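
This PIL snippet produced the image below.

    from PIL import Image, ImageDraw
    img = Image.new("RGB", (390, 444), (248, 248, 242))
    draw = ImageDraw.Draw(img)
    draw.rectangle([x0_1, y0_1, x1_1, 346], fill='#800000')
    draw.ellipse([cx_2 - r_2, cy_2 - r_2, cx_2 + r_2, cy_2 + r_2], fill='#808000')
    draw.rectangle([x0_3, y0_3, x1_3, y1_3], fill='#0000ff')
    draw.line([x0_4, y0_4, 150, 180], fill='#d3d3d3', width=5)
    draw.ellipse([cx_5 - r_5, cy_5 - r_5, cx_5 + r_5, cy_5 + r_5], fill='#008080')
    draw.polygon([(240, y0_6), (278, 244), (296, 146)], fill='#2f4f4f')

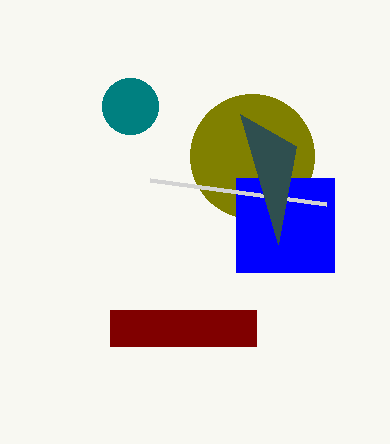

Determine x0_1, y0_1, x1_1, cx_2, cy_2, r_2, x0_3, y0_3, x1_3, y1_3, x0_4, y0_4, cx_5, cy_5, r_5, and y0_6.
x0_1 = 110, y0_1 = 310, x1_1 = 256, cx_2 = 252, cy_2 = 156, r_2 = 62, x0_3 = 236, y0_3 = 178, x1_3 = 334, y1_3 = 272, x0_4 = 326, y0_4 = 204, cx_5 = 130, cy_5 = 106, r_5 = 28, y0_6 = 114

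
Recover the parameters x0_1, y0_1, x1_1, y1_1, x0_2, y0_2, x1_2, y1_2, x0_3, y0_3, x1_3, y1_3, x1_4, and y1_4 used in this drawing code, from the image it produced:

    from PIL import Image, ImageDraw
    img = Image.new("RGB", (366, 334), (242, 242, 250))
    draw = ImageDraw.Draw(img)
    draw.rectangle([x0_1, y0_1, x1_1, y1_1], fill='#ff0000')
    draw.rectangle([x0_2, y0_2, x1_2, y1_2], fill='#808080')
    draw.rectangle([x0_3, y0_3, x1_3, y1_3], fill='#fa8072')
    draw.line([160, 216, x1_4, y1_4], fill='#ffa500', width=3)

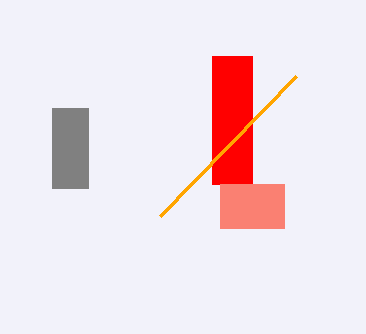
x0_1 = 212; y0_1 = 56; x1_1 = 252; y1_1 = 184; x0_2 = 52; y0_2 = 108; x1_2 = 88; y1_2 = 188; x0_3 = 220; y0_3 = 184; x1_3 = 284; y1_3 = 228; x1_4 = 296; y1_4 = 76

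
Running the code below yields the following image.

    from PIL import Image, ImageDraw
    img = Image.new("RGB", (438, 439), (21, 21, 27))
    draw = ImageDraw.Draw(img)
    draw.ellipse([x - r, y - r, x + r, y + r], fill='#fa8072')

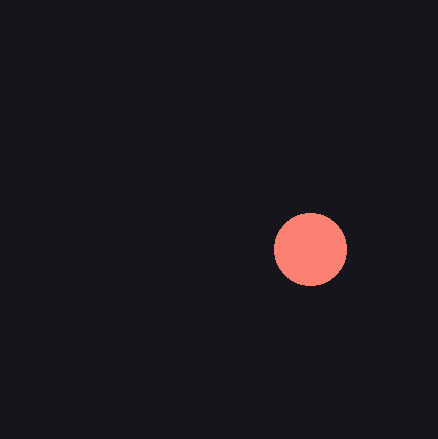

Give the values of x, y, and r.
x = 310
y = 249
r = 36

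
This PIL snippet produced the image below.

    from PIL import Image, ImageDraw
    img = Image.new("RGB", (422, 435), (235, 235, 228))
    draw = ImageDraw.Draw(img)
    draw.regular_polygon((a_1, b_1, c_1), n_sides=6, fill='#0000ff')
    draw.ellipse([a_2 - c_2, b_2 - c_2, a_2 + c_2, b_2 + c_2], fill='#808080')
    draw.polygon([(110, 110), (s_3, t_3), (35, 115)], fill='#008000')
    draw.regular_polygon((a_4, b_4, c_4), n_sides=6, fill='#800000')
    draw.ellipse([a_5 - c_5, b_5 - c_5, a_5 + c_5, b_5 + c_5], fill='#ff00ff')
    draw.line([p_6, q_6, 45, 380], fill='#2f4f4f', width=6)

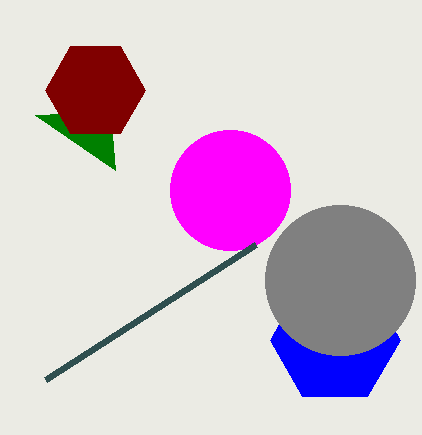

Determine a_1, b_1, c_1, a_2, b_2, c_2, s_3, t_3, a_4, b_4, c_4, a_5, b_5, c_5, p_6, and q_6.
a_1 = 335
b_1 = 340
c_1 = 65
a_2 = 340
b_2 = 280
c_2 = 75
s_3 = 115
t_3 = 170
a_4 = 95
b_4 = 90
c_4 = 50
a_5 = 230
b_5 = 190
c_5 = 60
p_6 = 255
q_6 = 245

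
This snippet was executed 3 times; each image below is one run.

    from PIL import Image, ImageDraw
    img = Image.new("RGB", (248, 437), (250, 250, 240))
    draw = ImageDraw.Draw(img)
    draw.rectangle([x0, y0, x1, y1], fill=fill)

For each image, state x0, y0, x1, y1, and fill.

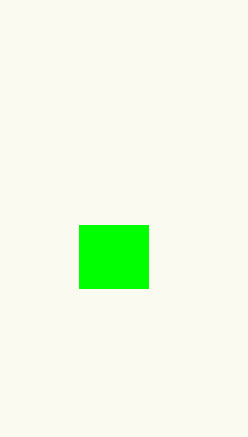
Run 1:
x0 = 79
y0 = 225
x1 = 148
y1 = 288
fill = 'lime'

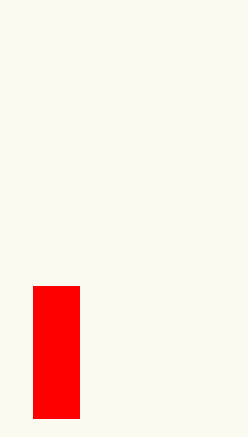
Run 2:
x0 = 33, y0 = 286, x1 = 79, y1 = 418, fill = 'red'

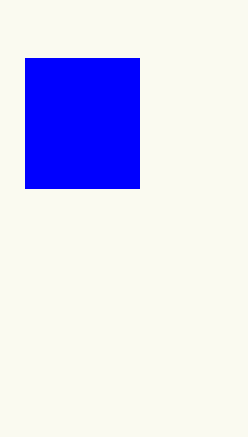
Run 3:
x0 = 25, y0 = 58, x1 = 139, y1 = 188, fill = 'blue'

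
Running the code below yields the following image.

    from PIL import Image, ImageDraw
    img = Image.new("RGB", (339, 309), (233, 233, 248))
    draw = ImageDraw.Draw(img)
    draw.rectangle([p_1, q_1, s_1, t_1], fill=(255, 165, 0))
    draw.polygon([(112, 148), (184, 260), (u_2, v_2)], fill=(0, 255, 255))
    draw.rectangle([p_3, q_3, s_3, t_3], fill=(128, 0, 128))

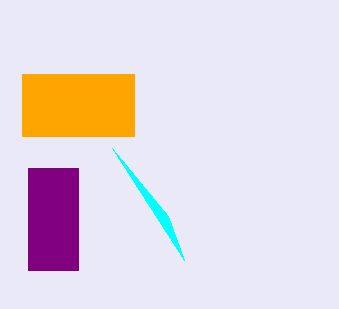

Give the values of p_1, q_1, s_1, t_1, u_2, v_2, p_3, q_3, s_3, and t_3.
p_1 = 22
q_1 = 74
s_1 = 134
t_1 = 136
u_2 = 168
v_2 = 216
p_3 = 28
q_3 = 168
s_3 = 78
t_3 = 270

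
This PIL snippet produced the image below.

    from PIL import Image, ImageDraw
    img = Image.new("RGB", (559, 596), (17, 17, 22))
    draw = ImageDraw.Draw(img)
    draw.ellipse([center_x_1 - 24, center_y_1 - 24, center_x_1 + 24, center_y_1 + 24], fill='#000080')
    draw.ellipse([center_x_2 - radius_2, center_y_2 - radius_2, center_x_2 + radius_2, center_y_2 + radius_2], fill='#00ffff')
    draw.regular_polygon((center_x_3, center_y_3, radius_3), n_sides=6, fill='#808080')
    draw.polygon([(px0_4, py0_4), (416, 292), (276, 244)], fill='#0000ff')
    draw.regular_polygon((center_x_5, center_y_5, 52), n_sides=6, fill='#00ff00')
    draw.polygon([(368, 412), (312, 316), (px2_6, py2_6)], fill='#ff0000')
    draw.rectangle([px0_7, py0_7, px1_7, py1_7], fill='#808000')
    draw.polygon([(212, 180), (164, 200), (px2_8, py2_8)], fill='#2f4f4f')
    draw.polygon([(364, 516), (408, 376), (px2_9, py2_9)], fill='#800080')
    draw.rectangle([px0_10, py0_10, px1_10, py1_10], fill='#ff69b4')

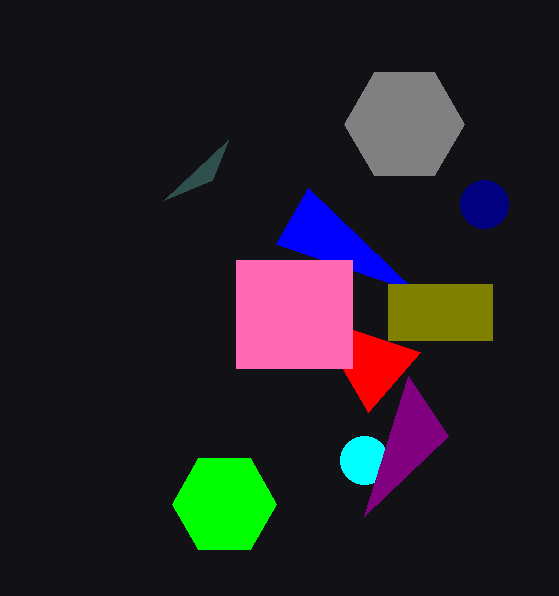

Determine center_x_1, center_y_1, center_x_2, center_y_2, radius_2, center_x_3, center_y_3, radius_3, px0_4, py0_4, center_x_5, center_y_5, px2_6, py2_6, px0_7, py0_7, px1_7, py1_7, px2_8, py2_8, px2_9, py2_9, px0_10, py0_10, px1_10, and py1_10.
center_x_1 = 484; center_y_1 = 204; center_x_2 = 364; center_y_2 = 460; radius_2 = 24; center_x_3 = 404; center_y_3 = 124; radius_3 = 60; px0_4 = 308; py0_4 = 188; center_x_5 = 224; center_y_5 = 504; px2_6 = 420; py2_6 = 352; px0_7 = 388; py0_7 = 284; px1_7 = 492; py1_7 = 340; px2_8 = 228; py2_8 = 140; px2_9 = 448; py2_9 = 436; px0_10 = 236; py0_10 = 260; px1_10 = 352; py1_10 = 368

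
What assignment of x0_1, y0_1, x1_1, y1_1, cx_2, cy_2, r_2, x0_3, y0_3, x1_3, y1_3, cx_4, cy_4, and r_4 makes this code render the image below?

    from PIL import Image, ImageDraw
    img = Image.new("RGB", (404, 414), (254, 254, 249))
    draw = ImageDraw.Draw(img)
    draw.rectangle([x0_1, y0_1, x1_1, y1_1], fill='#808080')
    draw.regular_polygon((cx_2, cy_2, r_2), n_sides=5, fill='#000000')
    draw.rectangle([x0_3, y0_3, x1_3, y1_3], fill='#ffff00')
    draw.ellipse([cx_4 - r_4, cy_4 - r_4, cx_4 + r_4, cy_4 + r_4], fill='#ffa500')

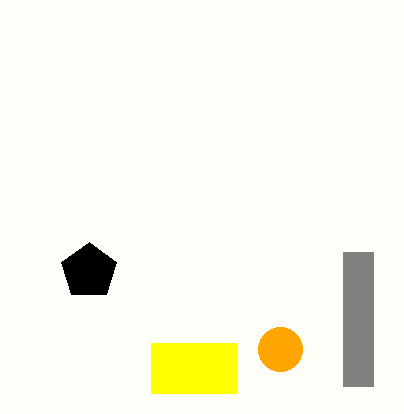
x0_1 = 343; y0_1 = 252; x1_1 = 373; y1_1 = 386; cx_2 = 89; cy_2 = 271; r_2 = 29; x0_3 = 151; y0_3 = 343; x1_3 = 236; y1_3 = 393; cx_4 = 280; cy_4 = 349; r_4 = 22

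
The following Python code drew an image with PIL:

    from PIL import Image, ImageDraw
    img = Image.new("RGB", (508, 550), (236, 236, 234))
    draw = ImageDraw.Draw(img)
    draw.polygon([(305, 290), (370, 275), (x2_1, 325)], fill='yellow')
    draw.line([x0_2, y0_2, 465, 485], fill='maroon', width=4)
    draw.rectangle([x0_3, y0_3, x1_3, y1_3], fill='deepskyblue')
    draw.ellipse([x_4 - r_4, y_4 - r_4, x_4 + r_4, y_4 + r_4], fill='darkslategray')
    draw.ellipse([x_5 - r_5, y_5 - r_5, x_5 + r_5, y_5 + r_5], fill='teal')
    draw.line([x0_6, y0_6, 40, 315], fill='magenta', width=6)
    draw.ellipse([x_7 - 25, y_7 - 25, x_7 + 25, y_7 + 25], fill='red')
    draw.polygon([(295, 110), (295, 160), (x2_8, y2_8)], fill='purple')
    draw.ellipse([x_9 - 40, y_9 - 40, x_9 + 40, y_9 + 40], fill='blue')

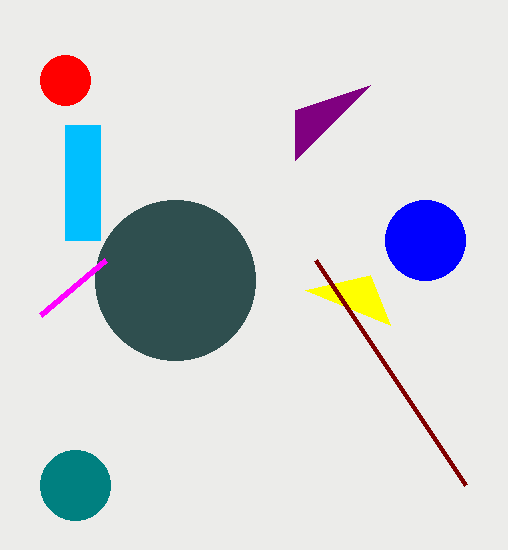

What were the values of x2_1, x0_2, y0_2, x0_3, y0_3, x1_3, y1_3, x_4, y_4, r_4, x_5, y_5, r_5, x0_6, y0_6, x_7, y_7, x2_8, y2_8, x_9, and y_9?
x2_1 = 390; x0_2 = 315; y0_2 = 260; x0_3 = 65; y0_3 = 125; x1_3 = 100; y1_3 = 240; x_4 = 175; y_4 = 280; r_4 = 80; x_5 = 75; y_5 = 485; r_5 = 35; x0_6 = 105; y0_6 = 260; x_7 = 65; y_7 = 80; x2_8 = 370; y2_8 = 85; x_9 = 425; y_9 = 240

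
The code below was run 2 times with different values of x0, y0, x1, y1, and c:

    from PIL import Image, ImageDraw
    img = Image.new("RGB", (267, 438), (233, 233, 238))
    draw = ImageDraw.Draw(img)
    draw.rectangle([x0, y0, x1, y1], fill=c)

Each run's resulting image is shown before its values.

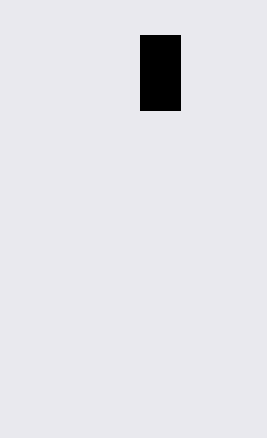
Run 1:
x0 = 140; y0 = 35; x1 = 180; y1 = 110; c = 'black'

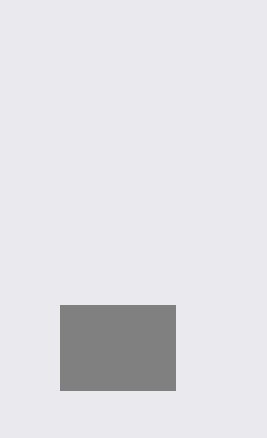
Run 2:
x0 = 60
y0 = 305
x1 = 175
y1 = 390
c = 'gray'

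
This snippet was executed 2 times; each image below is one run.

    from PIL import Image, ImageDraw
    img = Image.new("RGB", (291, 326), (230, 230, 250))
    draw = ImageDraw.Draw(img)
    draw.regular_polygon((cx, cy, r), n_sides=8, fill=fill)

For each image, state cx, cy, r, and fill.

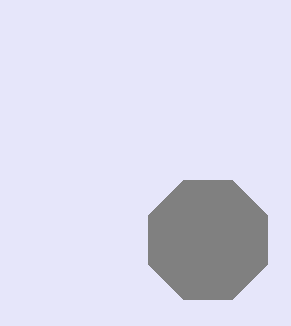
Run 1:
cx = 208, cy = 240, r = 64, fill = 'gray'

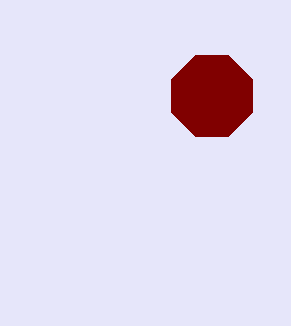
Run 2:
cx = 212; cy = 96; r = 44; fill = 'maroon'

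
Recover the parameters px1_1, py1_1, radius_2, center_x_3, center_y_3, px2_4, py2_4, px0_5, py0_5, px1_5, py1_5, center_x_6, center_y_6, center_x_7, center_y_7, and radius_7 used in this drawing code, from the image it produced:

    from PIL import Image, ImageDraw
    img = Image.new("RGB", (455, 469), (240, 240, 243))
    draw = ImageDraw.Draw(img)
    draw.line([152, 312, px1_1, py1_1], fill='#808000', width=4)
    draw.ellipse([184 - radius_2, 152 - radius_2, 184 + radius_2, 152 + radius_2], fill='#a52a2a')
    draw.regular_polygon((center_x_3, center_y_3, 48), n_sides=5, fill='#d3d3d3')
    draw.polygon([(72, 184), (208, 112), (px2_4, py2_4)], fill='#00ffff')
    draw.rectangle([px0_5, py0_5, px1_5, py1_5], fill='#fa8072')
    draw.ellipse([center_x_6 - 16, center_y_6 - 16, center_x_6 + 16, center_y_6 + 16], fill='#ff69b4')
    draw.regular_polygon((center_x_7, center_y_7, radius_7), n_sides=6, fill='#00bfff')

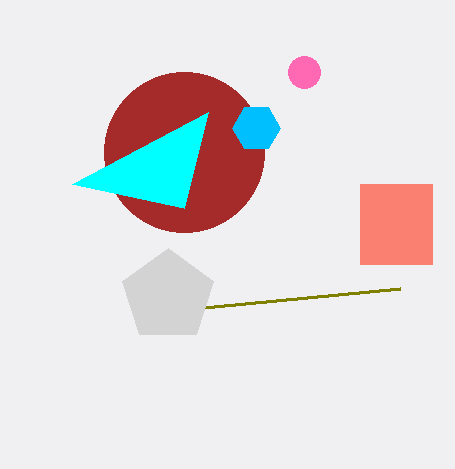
px1_1 = 400
py1_1 = 288
radius_2 = 80
center_x_3 = 168
center_y_3 = 296
px2_4 = 184
py2_4 = 208
px0_5 = 360
py0_5 = 184
px1_5 = 432
py1_5 = 264
center_x_6 = 304
center_y_6 = 72
center_x_7 = 256
center_y_7 = 128
radius_7 = 24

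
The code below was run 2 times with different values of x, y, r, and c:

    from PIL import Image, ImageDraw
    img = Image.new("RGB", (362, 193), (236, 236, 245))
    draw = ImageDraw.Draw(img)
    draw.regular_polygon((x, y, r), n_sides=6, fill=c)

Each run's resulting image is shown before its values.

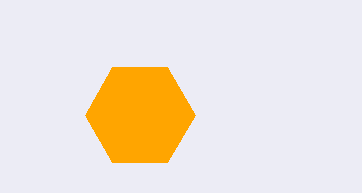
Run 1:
x = 140; y = 115; r = 55; c = 'orange'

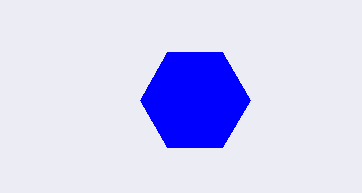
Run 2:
x = 195; y = 100; r = 55; c = 'blue'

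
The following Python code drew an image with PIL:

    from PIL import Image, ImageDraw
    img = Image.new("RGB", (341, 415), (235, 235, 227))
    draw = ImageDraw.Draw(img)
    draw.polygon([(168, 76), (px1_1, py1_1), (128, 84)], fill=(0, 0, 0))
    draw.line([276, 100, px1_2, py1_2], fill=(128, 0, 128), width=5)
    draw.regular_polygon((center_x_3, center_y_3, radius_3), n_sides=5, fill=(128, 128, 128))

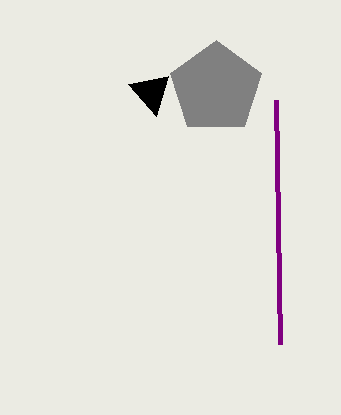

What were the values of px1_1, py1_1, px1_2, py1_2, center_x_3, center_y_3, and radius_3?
px1_1 = 156
py1_1 = 116
px1_2 = 280
py1_2 = 344
center_x_3 = 216
center_y_3 = 88
radius_3 = 48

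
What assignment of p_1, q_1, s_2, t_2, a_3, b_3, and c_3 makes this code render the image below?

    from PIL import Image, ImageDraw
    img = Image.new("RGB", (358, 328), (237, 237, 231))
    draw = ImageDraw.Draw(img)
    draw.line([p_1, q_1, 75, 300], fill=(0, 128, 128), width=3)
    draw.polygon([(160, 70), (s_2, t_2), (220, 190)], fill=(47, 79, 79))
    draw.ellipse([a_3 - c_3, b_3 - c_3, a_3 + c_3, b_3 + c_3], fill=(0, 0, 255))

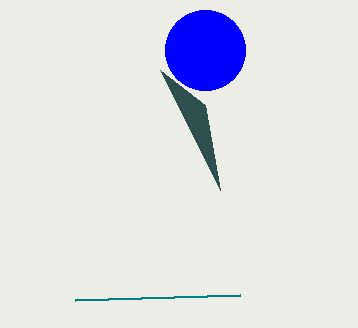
p_1 = 240; q_1 = 295; s_2 = 205; t_2 = 105; a_3 = 205; b_3 = 50; c_3 = 40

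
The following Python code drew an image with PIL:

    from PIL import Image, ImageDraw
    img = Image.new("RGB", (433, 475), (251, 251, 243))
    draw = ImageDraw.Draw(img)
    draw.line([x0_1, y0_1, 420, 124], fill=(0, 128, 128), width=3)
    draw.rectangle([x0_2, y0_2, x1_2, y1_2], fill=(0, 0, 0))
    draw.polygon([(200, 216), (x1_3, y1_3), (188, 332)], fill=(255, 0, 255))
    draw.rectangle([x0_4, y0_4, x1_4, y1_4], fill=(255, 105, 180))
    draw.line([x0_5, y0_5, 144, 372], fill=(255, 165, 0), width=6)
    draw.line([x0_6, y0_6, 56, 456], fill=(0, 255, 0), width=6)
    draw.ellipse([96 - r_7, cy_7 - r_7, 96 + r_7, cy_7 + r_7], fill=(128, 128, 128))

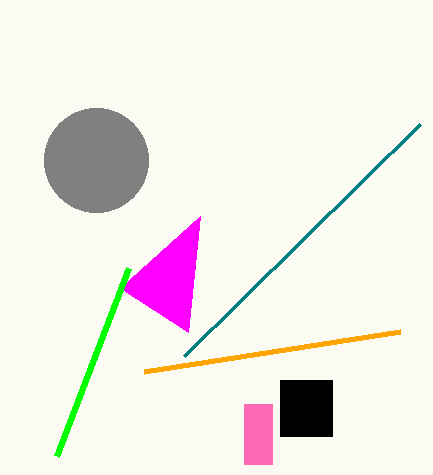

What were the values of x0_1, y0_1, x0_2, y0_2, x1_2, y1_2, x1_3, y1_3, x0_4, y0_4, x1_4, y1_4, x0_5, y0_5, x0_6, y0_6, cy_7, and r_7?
x0_1 = 184
y0_1 = 356
x0_2 = 280
y0_2 = 380
x1_2 = 332
y1_2 = 436
x1_3 = 120
y1_3 = 288
x0_4 = 244
y0_4 = 404
x1_4 = 272
y1_4 = 464
x0_5 = 400
y0_5 = 332
x0_6 = 128
y0_6 = 268
cy_7 = 160
r_7 = 52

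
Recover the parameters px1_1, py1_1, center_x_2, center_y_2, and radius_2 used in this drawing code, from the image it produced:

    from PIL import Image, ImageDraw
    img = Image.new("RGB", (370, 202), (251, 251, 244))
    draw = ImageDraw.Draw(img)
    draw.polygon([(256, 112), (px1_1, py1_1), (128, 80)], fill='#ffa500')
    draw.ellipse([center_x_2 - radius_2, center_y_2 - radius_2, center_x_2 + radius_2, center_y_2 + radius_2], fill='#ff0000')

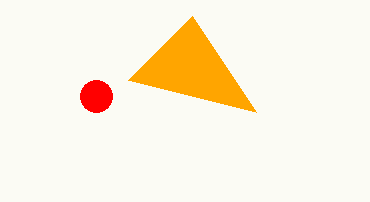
px1_1 = 192; py1_1 = 16; center_x_2 = 96; center_y_2 = 96; radius_2 = 16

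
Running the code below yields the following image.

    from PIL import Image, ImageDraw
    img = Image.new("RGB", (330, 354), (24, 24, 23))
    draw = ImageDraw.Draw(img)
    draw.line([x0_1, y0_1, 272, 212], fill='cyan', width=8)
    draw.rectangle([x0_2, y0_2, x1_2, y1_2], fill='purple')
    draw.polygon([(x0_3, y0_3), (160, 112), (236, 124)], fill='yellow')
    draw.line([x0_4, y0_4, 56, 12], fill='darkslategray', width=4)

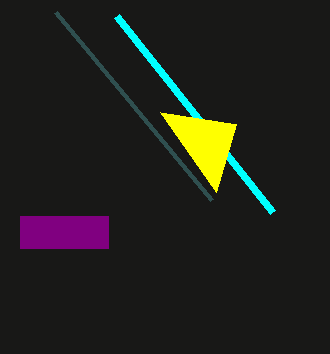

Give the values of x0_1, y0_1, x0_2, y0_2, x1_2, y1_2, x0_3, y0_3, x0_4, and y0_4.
x0_1 = 116; y0_1 = 16; x0_2 = 20; y0_2 = 216; x1_2 = 108; y1_2 = 248; x0_3 = 216; y0_3 = 192; x0_4 = 212; y0_4 = 200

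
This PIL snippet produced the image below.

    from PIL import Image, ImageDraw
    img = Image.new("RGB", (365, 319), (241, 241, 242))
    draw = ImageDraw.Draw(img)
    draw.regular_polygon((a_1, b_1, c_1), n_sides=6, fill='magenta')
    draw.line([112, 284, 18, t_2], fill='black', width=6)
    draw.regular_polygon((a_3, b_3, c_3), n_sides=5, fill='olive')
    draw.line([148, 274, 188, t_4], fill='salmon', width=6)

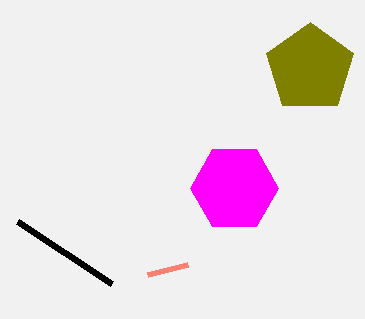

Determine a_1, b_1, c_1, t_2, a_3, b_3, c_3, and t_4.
a_1 = 234
b_1 = 188
c_1 = 44
t_2 = 222
a_3 = 310
b_3 = 68
c_3 = 46
t_4 = 264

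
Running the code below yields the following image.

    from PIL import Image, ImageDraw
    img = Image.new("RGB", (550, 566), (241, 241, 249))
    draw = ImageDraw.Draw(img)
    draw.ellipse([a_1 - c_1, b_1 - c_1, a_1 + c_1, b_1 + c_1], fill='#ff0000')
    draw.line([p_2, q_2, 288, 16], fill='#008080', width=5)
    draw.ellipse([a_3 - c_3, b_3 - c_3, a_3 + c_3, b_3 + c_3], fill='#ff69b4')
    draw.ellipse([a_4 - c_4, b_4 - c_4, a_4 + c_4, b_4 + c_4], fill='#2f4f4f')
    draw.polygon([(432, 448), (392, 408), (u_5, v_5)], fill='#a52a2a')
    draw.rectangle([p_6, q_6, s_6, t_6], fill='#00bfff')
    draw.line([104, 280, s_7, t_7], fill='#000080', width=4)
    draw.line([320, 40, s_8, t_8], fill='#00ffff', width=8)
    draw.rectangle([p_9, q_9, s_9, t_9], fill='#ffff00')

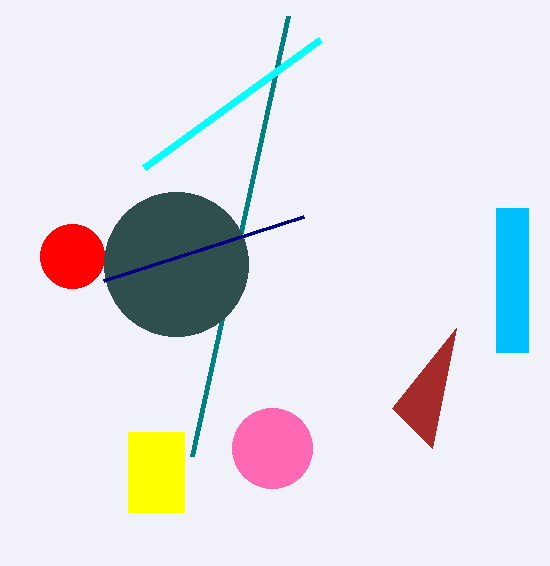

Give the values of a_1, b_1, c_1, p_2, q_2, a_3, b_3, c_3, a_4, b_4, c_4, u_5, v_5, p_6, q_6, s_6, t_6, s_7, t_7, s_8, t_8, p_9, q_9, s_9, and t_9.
a_1 = 72; b_1 = 256; c_1 = 32; p_2 = 192; q_2 = 456; a_3 = 272; b_3 = 448; c_3 = 40; a_4 = 176; b_4 = 264; c_4 = 72; u_5 = 456; v_5 = 328; p_6 = 496; q_6 = 208; s_6 = 528; t_6 = 352; s_7 = 304; t_7 = 216; s_8 = 144; t_8 = 168; p_9 = 128; q_9 = 432; s_9 = 184; t_9 = 512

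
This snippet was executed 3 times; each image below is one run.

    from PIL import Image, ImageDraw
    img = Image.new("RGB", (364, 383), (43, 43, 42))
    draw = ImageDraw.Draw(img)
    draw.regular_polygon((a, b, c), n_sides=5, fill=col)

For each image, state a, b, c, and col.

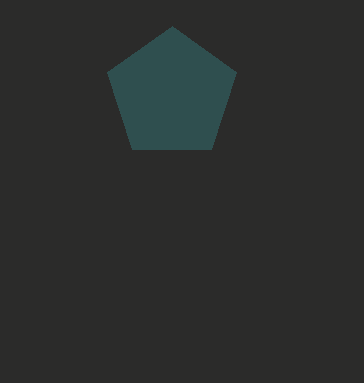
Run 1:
a = 172, b = 94, c = 68, col = 'darkslategray'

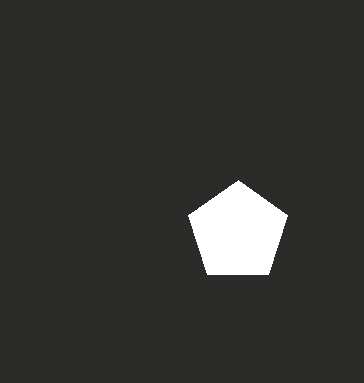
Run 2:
a = 238; b = 232; c = 52; col = 'white'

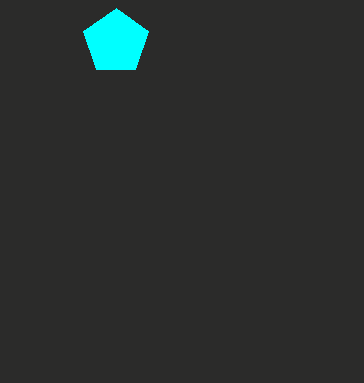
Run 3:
a = 116
b = 42
c = 34
col = 'cyan'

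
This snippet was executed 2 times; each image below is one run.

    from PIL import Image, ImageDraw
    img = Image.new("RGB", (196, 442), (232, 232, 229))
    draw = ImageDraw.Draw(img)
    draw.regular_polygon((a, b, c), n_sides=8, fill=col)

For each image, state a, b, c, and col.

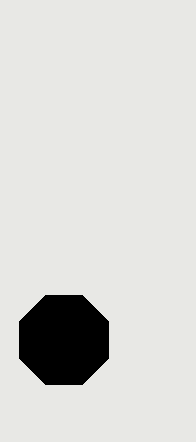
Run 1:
a = 64
b = 340
c = 48
col = 'black'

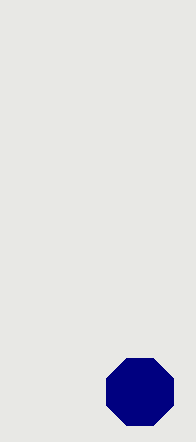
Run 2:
a = 140; b = 392; c = 36; col = 'navy'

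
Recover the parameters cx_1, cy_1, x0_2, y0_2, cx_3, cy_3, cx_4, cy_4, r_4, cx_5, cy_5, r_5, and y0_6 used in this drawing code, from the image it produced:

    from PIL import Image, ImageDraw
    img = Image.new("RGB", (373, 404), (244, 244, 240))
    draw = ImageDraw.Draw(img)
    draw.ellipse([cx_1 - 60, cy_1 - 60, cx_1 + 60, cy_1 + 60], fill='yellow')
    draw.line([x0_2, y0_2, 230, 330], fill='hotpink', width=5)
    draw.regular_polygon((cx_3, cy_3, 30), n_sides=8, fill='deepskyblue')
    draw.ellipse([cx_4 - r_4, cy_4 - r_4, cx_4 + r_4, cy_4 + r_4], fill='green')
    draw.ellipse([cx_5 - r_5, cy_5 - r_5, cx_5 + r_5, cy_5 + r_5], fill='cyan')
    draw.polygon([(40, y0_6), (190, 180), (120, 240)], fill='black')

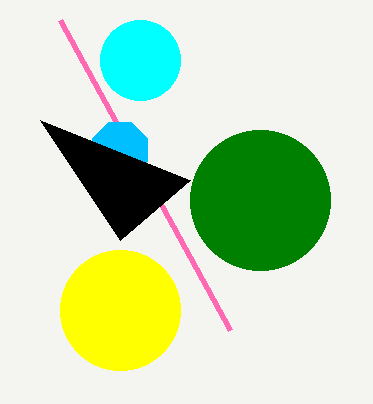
cx_1 = 120
cy_1 = 310
x0_2 = 60
y0_2 = 20
cx_3 = 120
cy_3 = 150
cx_4 = 260
cy_4 = 200
r_4 = 70
cx_5 = 140
cy_5 = 60
r_5 = 40
y0_6 = 120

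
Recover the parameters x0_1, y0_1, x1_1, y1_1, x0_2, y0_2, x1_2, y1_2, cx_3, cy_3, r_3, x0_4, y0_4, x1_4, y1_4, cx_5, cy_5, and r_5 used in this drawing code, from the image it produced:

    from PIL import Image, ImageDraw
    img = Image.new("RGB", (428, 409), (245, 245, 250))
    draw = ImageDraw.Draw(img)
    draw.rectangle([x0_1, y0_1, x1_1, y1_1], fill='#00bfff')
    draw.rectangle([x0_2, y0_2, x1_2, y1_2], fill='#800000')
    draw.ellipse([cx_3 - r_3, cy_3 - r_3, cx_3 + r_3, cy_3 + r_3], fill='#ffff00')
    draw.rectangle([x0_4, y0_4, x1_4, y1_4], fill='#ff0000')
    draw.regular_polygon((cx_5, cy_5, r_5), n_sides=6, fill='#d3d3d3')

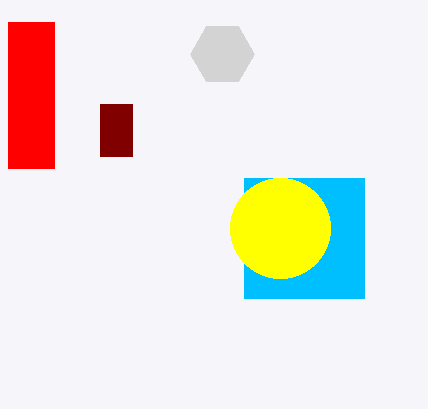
x0_1 = 244; y0_1 = 178; x1_1 = 364; y1_1 = 298; x0_2 = 100; y0_2 = 104; x1_2 = 132; y1_2 = 156; cx_3 = 280; cy_3 = 228; r_3 = 50; x0_4 = 8; y0_4 = 22; x1_4 = 54; y1_4 = 168; cx_5 = 222; cy_5 = 54; r_5 = 32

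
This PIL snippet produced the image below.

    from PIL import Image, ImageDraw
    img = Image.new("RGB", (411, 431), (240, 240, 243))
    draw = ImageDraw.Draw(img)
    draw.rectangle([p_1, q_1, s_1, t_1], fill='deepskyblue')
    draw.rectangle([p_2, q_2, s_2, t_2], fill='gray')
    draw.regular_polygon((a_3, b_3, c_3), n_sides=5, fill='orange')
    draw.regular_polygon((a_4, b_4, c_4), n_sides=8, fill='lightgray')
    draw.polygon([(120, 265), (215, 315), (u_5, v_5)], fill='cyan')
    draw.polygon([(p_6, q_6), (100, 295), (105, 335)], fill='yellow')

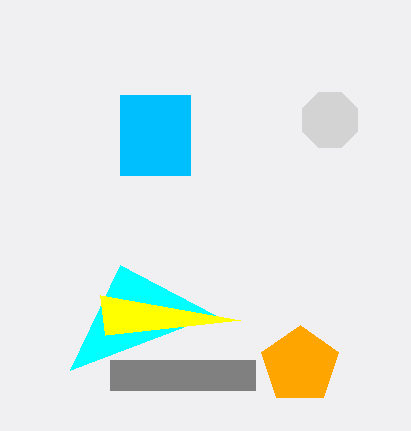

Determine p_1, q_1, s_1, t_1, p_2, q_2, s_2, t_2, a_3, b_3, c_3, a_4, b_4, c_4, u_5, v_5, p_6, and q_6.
p_1 = 120
q_1 = 95
s_1 = 190
t_1 = 175
p_2 = 110
q_2 = 360
s_2 = 255
t_2 = 390
a_3 = 300
b_3 = 365
c_3 = 40
a_4 = 330
b_4 = 120
c_4 = 30
u_5 = 70
v_5 = 370
p_6 = 240
q_6 = 320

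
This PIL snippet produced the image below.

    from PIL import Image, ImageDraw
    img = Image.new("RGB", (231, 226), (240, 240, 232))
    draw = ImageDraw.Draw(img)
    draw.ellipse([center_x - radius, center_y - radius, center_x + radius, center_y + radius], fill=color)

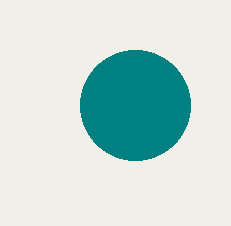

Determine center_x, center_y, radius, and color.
center_x = 135, center_y = 105, radius = 55, color = 'teal'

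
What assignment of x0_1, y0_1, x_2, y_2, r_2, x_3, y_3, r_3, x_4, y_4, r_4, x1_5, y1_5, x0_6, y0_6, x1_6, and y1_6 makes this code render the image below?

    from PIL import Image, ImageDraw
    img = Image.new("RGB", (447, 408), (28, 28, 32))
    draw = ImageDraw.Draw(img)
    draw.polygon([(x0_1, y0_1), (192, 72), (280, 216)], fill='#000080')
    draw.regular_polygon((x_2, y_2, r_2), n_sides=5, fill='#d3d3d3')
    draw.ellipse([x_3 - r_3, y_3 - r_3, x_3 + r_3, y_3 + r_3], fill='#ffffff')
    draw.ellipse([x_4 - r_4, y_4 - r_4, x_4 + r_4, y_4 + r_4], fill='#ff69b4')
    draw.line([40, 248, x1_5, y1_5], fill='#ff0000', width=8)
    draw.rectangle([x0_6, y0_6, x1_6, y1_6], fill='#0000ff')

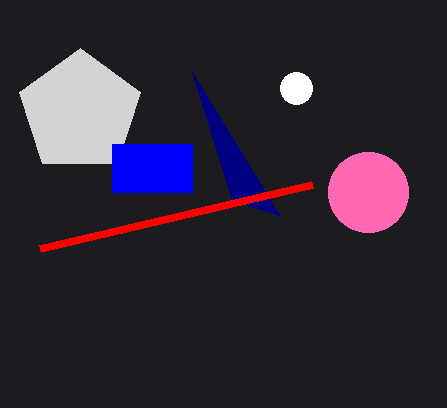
x0_1 = 232, y0_1 = 200, x_2 = 80, y_2 = 112, r_2 = 64, x_3 = 296, y_3 = 88, r_3 = 16, x_4 = 368, y_4 = 192, r_4 = 40, x1_5 = 312, y1_5 = 184, x0_6 = 112, y0_6 = 144, x1_6 = 192, y1_6 = 192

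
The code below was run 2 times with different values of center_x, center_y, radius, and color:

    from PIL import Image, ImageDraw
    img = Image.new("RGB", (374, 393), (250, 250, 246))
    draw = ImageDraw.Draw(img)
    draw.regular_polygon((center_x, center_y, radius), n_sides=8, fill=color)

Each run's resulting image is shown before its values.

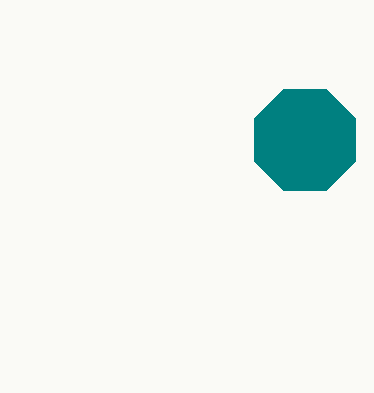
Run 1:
center_x = 305; center_y = 140; radius = 55; color = 'teal'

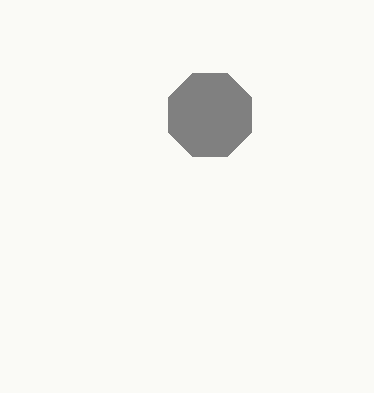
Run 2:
center_x = 210; center_y = 115; radius = 45; color = 'gray'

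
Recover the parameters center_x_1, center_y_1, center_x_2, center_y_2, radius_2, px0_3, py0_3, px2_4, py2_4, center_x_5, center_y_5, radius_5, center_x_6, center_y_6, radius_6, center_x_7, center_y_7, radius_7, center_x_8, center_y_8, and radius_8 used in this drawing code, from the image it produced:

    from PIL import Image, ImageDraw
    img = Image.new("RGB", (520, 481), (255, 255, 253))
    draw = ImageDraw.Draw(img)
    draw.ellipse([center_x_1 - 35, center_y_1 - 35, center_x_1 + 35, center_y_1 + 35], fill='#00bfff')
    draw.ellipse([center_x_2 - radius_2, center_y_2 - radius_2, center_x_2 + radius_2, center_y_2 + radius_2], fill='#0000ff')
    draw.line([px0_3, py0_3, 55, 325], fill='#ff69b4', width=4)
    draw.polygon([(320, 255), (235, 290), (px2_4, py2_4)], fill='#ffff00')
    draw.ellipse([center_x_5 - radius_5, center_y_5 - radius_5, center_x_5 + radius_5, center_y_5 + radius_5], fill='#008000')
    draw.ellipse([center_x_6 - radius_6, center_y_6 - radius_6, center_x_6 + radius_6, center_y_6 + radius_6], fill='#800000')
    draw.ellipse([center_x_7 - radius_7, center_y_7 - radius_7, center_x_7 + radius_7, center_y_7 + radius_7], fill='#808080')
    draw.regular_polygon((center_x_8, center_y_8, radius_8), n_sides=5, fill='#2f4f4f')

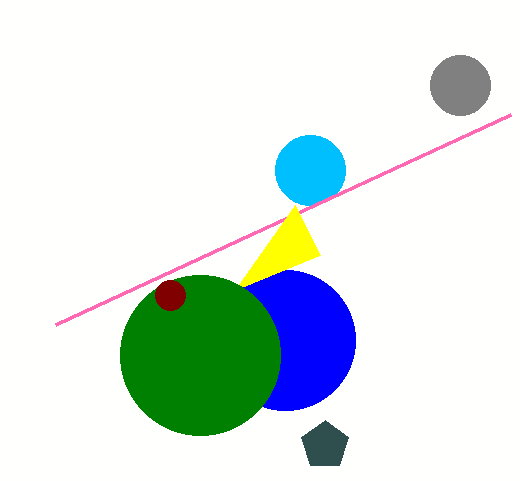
center_x_1 = 310; center_y_1 = 170; center_x_2 = 285; center_y_2 = 340; radius_2 = 70; px0_3 = 510; py0_3 = 115; px2_4 = 295; py2_4 = 205; center_x_5 = 200; center_y_5 = 355; radius_5 = 80; center_x_6 = 170; center_y_6 = 295; radius_6 = 15; center_x_7 = 460; center_y_7 = 85; radius_7 = 30; center_x_8 = 325; center_y_8 = 445; radius_8 = 25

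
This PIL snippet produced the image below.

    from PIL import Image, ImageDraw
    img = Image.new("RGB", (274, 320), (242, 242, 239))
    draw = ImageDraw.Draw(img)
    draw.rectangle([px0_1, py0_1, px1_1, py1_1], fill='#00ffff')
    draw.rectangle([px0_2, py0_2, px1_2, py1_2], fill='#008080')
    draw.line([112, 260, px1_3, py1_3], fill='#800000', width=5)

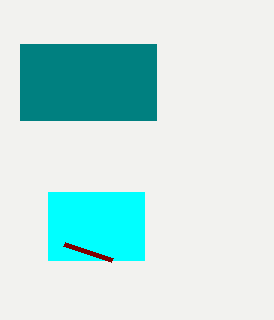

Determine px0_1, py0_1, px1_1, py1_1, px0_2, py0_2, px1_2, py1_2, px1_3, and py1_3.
px0_1 = 48
py0_1 = 192
px1_1 = 144
py1_1 = 260
px0_2 = 20
py0_2 = 44
px1_2 = 156
py1_2 = 120
px1_3 = 64
py1_3 = 244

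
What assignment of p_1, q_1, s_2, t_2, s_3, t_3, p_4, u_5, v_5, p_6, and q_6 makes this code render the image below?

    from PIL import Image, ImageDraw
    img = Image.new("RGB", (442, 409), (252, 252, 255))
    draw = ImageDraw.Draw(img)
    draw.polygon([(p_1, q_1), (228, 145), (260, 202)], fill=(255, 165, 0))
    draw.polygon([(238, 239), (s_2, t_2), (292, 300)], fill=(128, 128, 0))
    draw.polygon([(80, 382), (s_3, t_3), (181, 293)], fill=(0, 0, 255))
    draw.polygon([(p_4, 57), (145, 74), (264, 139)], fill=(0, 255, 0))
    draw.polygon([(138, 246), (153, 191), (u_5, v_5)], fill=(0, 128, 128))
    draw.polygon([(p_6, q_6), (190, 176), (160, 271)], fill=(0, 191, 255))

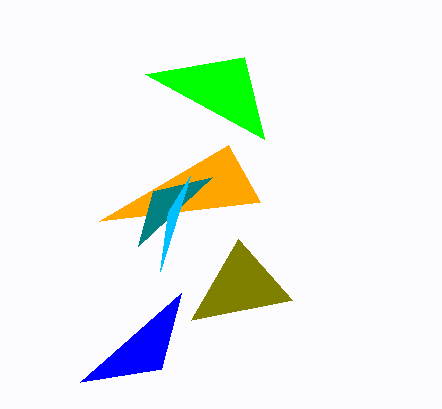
p_1 = 99
q_1 = 221
s_2 = 191
t_2 = 320
s_3 = 161
t_3 = 369
p_4 = 244
u_5 = 212
v_5 = 177
p_6 = 168
q_6 = 212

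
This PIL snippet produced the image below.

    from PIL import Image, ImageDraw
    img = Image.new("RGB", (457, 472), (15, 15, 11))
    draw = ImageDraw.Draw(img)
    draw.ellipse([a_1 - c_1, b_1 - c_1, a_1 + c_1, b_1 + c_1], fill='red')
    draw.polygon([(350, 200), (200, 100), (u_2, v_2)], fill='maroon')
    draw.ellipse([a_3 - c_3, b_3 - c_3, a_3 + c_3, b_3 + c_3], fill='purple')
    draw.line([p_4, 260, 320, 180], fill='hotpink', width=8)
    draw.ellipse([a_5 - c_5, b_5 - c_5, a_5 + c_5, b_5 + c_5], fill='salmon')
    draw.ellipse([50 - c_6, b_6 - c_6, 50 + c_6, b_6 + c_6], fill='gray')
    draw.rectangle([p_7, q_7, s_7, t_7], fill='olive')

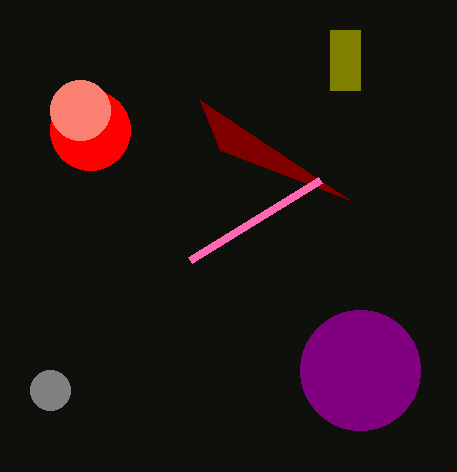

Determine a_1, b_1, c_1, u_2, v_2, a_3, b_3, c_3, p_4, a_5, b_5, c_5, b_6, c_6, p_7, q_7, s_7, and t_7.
a_1 = 90; b_1 = 130; c_1 = 40; u_2 = 220; v_2 = 150; a_3 = 360; b_3 = 370; c_3 = 60; p_4 = 190; a_5 = 80; b_5 = 110; c_5 = 30; b_6 = 390; c_6 = 20; p_7 = 330; q_7 = 30; s_7 = 360; t_7 = 90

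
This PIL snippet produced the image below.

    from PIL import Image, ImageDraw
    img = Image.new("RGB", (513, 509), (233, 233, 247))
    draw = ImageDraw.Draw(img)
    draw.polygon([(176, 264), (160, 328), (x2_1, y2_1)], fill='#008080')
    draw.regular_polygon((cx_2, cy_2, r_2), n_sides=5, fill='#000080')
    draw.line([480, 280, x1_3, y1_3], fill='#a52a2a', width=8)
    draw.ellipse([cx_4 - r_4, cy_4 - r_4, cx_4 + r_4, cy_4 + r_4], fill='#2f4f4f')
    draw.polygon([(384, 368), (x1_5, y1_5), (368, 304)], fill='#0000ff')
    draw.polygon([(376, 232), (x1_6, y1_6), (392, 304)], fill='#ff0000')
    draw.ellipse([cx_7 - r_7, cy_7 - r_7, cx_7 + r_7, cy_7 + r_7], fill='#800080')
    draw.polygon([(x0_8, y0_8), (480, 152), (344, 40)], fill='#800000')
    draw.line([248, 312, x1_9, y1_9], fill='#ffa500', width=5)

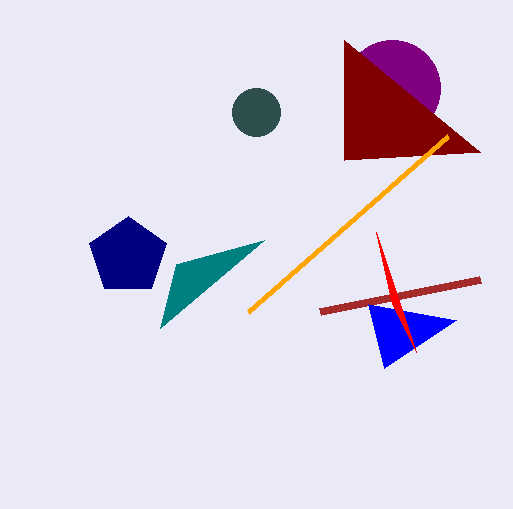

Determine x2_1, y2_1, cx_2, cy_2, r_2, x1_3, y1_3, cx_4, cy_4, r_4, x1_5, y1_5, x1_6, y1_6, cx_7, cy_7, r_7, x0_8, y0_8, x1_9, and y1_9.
x2_1 = 264
y2_1 = 240
cx_2 = 128
cy_2 = 256
r_2 = 40
x1_3 = 320
y1_3 = 312
cx_4 = 256
cy_4 = 112
r_4 = 24
x1_5 = 456
y1_5 = 320
x1_6 = 416
y1_6 = 352
cx_7 = 392
cy_7 = 88
r_7 = 48
x0_8 = 344
y0_8 = 160
x1_9 = 448
y1_9 = 136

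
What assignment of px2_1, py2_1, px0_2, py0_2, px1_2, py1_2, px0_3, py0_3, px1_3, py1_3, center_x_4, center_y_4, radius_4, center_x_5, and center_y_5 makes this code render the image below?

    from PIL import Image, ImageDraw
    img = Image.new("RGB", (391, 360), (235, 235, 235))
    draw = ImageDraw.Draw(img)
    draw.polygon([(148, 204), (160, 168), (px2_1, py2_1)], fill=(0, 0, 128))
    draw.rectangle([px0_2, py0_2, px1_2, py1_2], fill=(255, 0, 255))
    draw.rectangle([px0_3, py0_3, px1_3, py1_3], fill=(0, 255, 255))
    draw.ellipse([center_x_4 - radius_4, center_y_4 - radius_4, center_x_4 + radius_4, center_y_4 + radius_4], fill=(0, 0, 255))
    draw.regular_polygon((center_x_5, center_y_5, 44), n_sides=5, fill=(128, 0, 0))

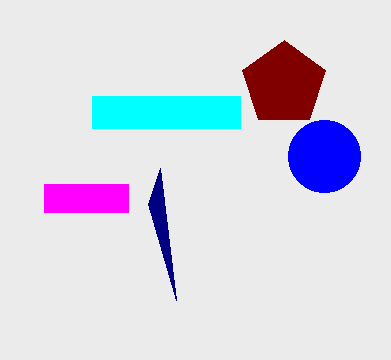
px2_1 = 176, py2_1 = 300, px0_2 = 44, py0_2 = 184, px1_2 = 128, py1_2 = 212, px0_3 = 92, py0_3 = 96, px1_3 = 240, py1_3 = 128, center_x_4 = 324, center_y_4 = 156, radius_4 = 36, center_x_5 = 284, center_y_5 = 84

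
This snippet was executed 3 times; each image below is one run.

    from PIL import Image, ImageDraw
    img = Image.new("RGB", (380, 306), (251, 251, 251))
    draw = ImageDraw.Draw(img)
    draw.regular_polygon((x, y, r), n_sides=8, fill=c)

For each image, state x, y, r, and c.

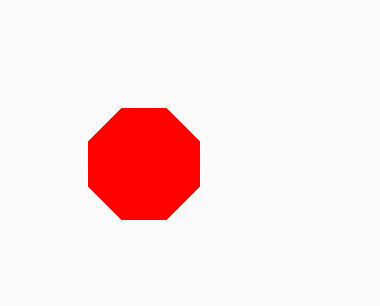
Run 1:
x = 144
y = 164
r = 60
c = 'red'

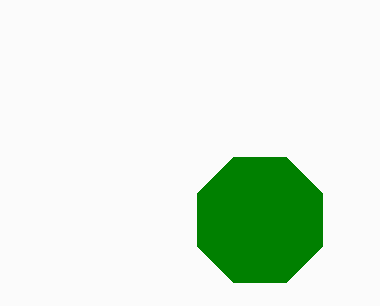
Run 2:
x = 260
y = 220
r = 68
c = 'green'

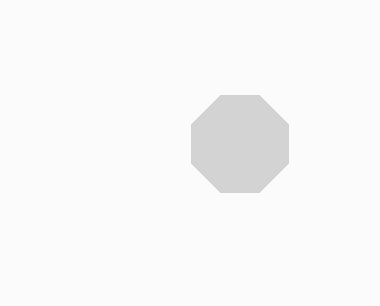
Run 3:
x = 240, y = 144, r = 52, c = 'lightgray'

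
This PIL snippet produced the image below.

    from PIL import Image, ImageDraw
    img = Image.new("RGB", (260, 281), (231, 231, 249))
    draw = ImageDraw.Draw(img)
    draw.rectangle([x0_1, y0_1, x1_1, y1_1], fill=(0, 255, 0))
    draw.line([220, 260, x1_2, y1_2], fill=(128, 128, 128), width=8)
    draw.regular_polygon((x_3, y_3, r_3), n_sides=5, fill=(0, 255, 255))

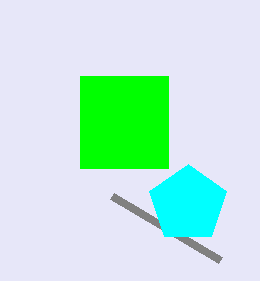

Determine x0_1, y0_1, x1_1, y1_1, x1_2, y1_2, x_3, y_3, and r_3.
x0_1 = 80
y0_1 = 76
x1_1 = 168
y1_1 = 168
x1_2 = 112
y1_2 = 196
x_3 = 188
y_3 = 204
r_3 = 40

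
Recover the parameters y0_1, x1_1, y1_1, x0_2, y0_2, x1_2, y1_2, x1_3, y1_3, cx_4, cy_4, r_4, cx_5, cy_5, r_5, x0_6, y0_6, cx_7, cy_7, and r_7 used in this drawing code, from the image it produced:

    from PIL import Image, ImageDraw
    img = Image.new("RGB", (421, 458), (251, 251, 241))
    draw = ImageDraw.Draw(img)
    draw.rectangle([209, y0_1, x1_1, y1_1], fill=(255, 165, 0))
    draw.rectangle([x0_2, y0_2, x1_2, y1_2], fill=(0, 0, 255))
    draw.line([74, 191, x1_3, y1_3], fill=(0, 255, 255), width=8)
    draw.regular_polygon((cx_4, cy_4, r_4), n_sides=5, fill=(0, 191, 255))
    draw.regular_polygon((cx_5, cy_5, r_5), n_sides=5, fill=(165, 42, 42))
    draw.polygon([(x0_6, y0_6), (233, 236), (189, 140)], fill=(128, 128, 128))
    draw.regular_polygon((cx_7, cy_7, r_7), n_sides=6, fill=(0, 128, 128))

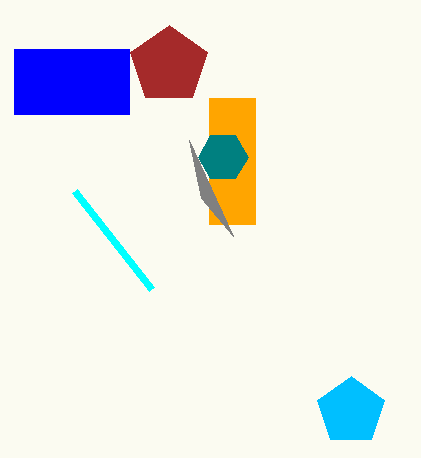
y0_1 = 98, x1_1 = 255, y1_1 = 224, x0_2 = 14, y0_2 = 49, x1_2 = 129, y1_2 = 114, x1_3 = 151, y1_3 = 289, cx_4 = 351, cy_4 = 411, r_4 = 35, cx_5 = 169, cy_5 = 65, r_5 = 40, x0_6 = 201, y0_6 = 198, cx_7 = 223, cy_7 = 157, r_7 = 25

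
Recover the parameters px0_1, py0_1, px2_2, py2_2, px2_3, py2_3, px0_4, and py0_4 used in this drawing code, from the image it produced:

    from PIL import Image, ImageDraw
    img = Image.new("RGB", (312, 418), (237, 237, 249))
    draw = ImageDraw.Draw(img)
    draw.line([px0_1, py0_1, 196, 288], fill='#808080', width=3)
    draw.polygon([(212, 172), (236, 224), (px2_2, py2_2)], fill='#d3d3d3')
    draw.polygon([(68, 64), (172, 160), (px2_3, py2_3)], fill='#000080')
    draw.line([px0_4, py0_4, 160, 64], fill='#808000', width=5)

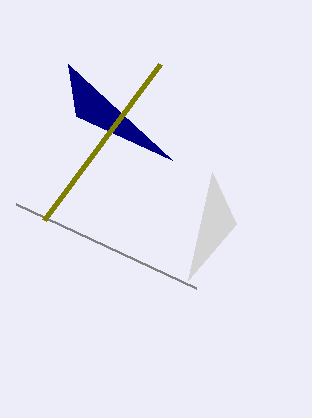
px0_1 = 16; py0_1 = 204; px2_2 = 188; py2_2 = 280; px2_3 = 76; py2_3 = 116; px0_4 = 44; py0_4 = 220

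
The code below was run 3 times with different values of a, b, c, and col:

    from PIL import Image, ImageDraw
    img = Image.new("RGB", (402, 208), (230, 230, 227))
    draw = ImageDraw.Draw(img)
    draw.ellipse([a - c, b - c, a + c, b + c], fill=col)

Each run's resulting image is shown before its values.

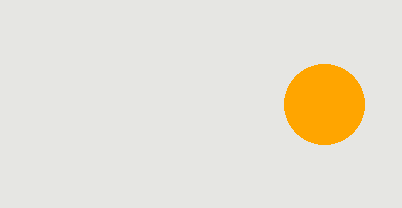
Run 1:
a = 324, b = 104, c = 40, col = 'orange'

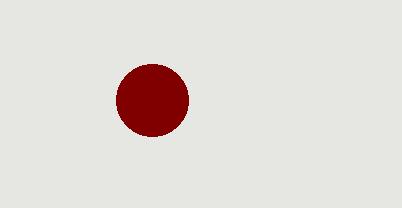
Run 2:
a = 152; b = 100; c = 36; col = 'maroon'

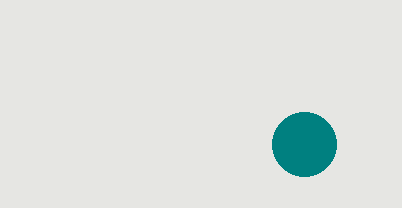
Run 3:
a = 304; b = 144; c = 32; col = 'teal'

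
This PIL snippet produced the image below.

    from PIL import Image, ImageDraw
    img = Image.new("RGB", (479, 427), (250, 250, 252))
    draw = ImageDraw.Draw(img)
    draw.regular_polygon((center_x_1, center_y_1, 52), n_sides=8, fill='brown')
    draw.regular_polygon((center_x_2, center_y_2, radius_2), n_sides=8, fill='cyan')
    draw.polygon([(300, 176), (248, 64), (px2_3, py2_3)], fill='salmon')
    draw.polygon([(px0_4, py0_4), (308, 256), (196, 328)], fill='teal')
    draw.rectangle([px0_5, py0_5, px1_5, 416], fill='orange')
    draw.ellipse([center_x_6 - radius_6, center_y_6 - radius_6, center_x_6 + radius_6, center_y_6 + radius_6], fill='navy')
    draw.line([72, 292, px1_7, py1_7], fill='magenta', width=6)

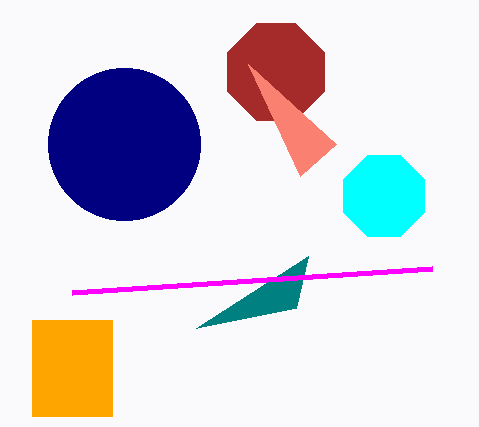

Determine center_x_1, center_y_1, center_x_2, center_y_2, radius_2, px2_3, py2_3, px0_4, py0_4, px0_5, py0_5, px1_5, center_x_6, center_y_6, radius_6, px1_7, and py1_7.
center_x_1 = 276, center_y_1 = 72, center_x_2 = 384, center_y_2 = 196, radius_2 = 44, px2_3 = 336, py2_3 = 144, px0_4 = 296, py0_4 = 308, px0_5 = 32, py0_5 = 320, px1_5 = 112, center_x_6 = 124, center_y_6 = 144, radius_6 = 76, px1_7 = 432, py1_7 = 268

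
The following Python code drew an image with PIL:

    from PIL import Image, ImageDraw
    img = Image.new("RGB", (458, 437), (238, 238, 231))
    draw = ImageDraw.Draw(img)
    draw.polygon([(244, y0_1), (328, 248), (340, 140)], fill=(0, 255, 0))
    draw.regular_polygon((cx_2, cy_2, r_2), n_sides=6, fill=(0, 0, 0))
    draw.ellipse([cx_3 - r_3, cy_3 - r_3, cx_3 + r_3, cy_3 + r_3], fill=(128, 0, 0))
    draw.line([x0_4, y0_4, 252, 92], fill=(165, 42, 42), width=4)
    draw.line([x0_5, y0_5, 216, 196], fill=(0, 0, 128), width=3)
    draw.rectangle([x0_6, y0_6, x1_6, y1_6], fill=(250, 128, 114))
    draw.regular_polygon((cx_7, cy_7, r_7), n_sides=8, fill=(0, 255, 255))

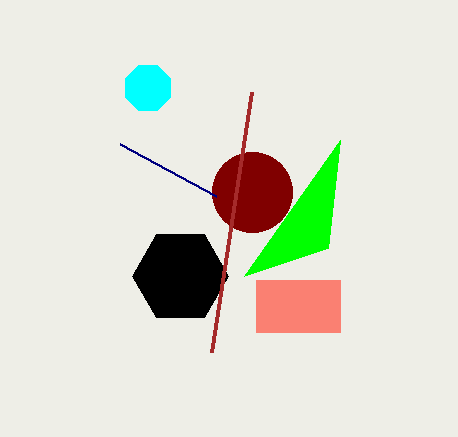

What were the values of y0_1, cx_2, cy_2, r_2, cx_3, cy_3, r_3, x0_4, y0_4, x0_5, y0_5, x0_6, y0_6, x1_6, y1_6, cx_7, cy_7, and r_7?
y0_1 = 276; cx_2 = 180; cy_2 = 276; r_2 = 48; cx_3 = 252; cy_3 = 192; r_3 = 40; x0_4 = 212; y0_4 = 352; x0_5 = 120; y0_5 = 144; x0_6 = 256; y0_6 = 280; x1_6 = 340; y1_6 = 332; cx_7 = 148; cy_7 = 88; r_7 = 24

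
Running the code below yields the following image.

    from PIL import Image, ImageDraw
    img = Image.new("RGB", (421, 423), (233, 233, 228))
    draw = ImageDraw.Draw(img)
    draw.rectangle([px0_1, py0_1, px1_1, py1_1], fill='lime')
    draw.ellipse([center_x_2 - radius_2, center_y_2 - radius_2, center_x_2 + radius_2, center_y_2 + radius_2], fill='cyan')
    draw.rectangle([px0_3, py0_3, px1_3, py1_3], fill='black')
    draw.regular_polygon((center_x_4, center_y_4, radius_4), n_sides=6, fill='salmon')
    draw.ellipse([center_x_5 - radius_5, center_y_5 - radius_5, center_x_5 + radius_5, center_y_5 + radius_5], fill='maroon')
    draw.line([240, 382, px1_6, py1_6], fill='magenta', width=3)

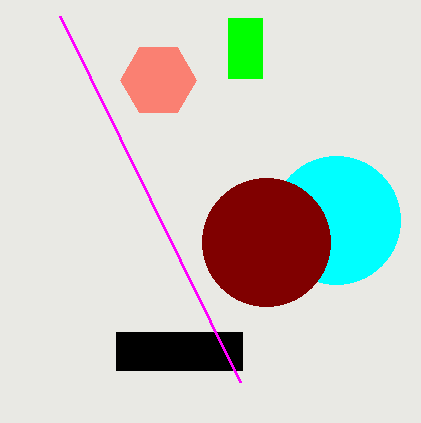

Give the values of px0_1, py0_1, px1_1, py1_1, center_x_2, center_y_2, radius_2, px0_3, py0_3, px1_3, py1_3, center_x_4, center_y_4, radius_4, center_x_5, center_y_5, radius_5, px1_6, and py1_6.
px0_1 = 228; py0_1 = 18; px1_1 = 262; py1_1 = 78; center_x_2 = 336; center_y_2 = 220; radius_2 = 64; px0_3 = 116; py0_3 = 332; px1_3 = 242; py1_3 = 370; center_x_4 = 158; center_y_4 = 80; radius_4 = 38; center_x_5 = 266; center_y_5 = 242; radius_5 = 64; px1_6 = 60; py1_6 = 16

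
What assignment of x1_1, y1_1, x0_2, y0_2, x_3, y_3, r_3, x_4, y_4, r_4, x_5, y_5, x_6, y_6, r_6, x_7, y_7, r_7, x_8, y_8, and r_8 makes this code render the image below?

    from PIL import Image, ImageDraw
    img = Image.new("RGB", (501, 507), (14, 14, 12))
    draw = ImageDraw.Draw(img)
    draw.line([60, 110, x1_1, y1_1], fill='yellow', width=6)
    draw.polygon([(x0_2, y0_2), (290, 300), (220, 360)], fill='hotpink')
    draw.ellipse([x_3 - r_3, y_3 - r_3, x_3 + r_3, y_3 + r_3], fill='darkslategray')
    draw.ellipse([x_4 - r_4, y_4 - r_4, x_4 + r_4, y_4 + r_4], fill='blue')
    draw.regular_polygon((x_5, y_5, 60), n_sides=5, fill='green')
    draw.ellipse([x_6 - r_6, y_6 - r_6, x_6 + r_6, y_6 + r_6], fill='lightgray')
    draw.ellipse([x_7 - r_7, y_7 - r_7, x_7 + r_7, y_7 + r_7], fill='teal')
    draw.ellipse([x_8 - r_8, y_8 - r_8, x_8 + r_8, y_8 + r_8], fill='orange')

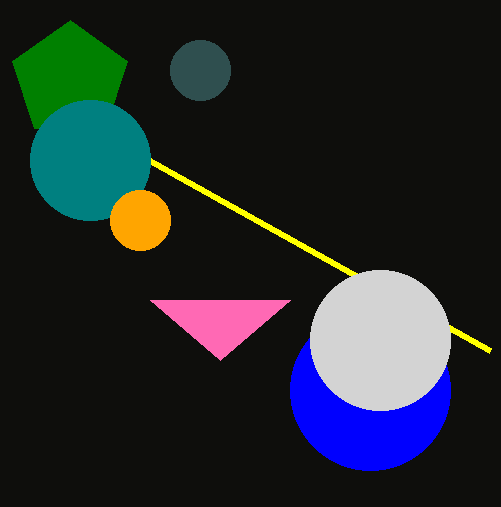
x1_1 = 490
y1_1 = 350
x0_2 = 150
y0_2 = 300
x_3 = 200
y_3 = 70
r_3 = 30
x_4 = 370
y_4 = 390
r_4 = 80
x_5 = 70
y_5 = 80
x_6 = 380
y_6 = 340
r_6 = 70
x_7 = 90
y_7 = 160
r_7 = 60
x_8 = 140
y_8 = 220
r_8 = 30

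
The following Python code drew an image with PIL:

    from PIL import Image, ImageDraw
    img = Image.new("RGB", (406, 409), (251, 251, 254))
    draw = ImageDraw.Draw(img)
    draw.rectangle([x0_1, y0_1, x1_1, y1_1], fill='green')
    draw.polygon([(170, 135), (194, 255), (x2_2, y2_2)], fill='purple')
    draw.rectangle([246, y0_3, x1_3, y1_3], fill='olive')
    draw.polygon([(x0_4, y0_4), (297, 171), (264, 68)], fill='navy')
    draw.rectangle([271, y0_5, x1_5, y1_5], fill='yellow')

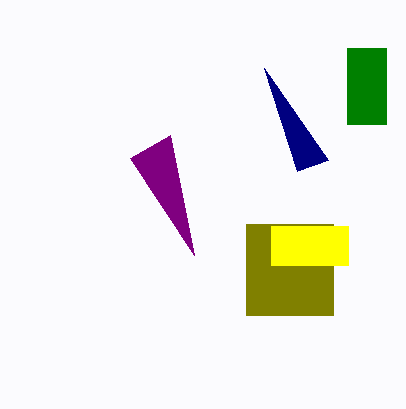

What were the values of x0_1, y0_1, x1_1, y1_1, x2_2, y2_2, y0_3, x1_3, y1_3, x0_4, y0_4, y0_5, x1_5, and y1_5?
x0_1 = 347
y0_1 = 48
x1_1 = 386
y1_1 = 124
x2_2 = 130
y2_2 = 158
y0_3 = 224
x1_3 = 333
y1_3 = 315
x0_4 = 328
y0_4 = 160
y0_5 = 226
x1_5 = 348
y1_5 = 265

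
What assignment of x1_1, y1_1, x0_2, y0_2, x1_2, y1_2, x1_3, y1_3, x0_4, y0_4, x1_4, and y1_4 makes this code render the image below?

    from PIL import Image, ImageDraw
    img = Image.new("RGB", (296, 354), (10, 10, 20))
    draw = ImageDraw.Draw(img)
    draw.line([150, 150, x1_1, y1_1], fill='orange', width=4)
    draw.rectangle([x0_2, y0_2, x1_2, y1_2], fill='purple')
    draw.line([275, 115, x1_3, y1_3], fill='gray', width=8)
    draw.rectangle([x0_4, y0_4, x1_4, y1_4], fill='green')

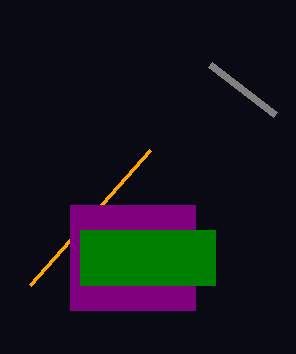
x1_1 = 30; y1_1 = 285; x0_2 = 70; y0_2 = 205; x1_2 = 195; y1_2 = 310; x1_3 = 210; y1_3 = 65; x0_4 = 80; y0_4 = 230; x1_4 = 215; y1_4 = 285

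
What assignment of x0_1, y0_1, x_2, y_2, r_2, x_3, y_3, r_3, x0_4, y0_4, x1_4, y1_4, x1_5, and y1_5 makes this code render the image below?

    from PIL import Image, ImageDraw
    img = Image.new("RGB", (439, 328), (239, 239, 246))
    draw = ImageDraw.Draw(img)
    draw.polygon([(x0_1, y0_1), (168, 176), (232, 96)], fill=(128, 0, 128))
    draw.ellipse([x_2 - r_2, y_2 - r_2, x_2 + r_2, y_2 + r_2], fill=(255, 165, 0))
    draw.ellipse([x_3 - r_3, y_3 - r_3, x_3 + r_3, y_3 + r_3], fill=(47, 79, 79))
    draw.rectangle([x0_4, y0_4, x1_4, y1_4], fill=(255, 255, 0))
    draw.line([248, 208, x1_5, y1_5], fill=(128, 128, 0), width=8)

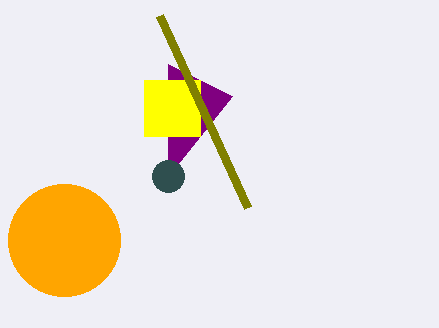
x0_1 = 168; y0_1 = 64; x_2 = 64; y_2 = 240; r_2 = 56; x_3 = 168; y_3 = 176; r_3 = 16; x0_4 = 144; y0_4 = 80; x1_4 = 200; y1_4 = 136; x1_5 = 160; y1_5 = 16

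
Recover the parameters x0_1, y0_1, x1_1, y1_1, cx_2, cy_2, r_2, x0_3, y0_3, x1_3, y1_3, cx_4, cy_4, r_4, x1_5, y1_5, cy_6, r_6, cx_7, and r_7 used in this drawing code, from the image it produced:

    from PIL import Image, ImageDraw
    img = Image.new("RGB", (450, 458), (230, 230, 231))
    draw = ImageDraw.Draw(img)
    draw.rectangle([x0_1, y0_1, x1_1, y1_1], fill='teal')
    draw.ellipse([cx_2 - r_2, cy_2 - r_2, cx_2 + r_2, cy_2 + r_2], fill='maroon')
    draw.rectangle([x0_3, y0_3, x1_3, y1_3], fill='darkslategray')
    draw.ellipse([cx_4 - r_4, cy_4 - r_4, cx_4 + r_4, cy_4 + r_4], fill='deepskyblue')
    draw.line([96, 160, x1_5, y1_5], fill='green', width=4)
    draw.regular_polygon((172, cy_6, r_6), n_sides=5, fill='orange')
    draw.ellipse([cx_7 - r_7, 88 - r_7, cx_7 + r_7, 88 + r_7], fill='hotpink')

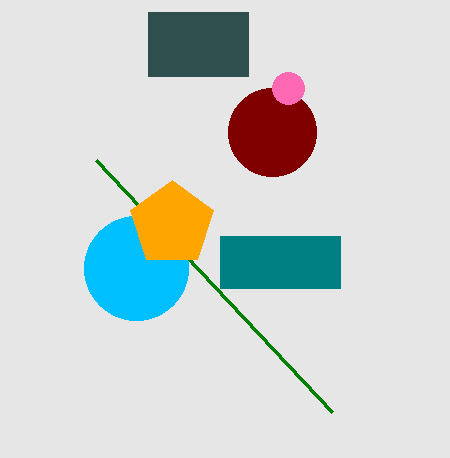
x0_1 = 220
y0_1 = 236
x1_1 = 340
y1_1 = 288
cx_2 = 272
cy_2 = 132
r_2 = 44
x0_3 = 148
y0_3 = 12
x1_3 = 248
y1_3 = 76
cx_4 = 136
cy_4 = 268
r_4 = 52
x1_5 = 332
y1_5 = 412
cy_6 = 224
r_6 = 44
cx_7 = 288
r_7 = 16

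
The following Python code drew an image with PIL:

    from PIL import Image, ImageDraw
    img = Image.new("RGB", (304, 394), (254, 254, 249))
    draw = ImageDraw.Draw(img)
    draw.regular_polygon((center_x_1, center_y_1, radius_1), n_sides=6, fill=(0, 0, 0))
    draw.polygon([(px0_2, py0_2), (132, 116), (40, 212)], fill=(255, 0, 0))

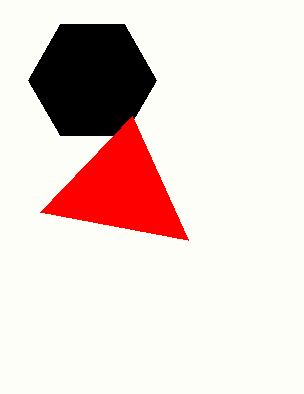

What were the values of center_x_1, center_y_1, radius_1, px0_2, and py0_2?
center_x_1 = 92; center_y_1 = 80; radius_1 = 64; px0_2 = 188; py0_2 = 240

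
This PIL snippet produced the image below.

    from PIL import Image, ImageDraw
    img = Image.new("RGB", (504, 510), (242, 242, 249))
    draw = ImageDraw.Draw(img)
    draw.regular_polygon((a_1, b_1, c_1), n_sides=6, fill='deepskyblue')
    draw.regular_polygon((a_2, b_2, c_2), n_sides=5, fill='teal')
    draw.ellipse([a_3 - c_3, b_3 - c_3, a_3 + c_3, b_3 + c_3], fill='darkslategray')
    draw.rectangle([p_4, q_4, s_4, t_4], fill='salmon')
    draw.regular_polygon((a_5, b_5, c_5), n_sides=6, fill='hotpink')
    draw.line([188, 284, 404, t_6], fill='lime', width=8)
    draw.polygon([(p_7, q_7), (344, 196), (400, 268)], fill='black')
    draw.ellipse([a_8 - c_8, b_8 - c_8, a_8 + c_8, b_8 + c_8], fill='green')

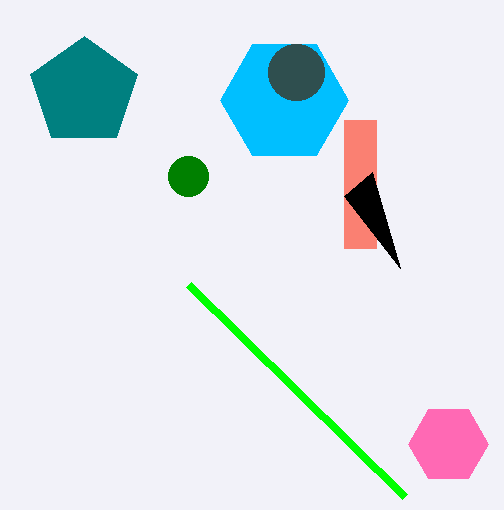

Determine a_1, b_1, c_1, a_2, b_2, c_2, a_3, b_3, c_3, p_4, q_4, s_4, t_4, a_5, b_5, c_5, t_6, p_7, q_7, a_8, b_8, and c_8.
a_1 = 284, b_1 = 100, c_1 = 64, a_2 = 84, b_2 = 92, c_2 = 56, a_3 = 296, b_3 = 72, c_3 = 28, p_4 = 344, q_4 = 120, s_4 = 376, t_4 = 248, a_5 = 448, b_5 = 444, c_5 = 40, t_6 = 496, p_7 = 372, q_7 = 172, a_8 = 188, b_8 = 176, c_8 = 20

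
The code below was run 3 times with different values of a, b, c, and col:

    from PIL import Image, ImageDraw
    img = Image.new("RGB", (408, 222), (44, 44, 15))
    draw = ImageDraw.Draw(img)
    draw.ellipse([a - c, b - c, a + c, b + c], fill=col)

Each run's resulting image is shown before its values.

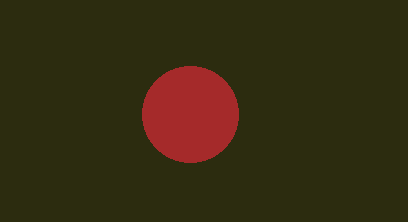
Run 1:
a = 190
b = 114
c = 48
col = 'brown'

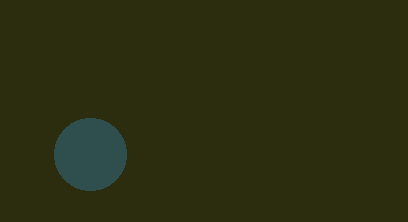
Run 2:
a = 90; b = 154; c = 36; col = 'darkslategray'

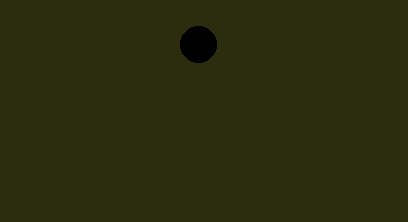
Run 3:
a = 198
b = 44
c = 18
col = 'black'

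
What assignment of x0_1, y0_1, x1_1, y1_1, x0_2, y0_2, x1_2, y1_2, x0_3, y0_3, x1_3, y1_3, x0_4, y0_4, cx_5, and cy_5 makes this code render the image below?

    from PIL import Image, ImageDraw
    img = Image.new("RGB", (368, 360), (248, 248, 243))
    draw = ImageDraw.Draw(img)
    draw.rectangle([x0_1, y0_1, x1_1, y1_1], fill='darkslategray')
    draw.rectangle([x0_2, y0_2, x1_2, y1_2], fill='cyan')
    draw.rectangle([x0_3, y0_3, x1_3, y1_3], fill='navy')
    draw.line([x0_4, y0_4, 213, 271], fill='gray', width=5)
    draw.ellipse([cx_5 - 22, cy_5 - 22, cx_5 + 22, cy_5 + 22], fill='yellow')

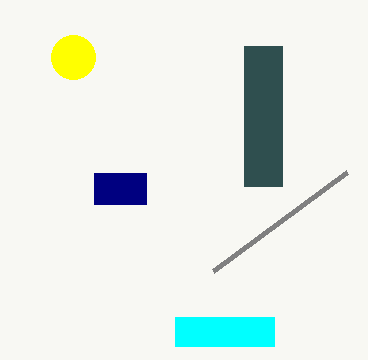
x0_1 = 244, y0_1 = 46, x1_1 = 282, y1_1 = 186, x0_2 = 175, y0_2 = 317, x1_2 = 274, y1_2 = 346, x0_3 = 94, y0_3 = 173, x1_3 = 146, y1_3 = 204, x0_4 = 347, y0_4 = 172, cx_5 = 73, cy_5 = 57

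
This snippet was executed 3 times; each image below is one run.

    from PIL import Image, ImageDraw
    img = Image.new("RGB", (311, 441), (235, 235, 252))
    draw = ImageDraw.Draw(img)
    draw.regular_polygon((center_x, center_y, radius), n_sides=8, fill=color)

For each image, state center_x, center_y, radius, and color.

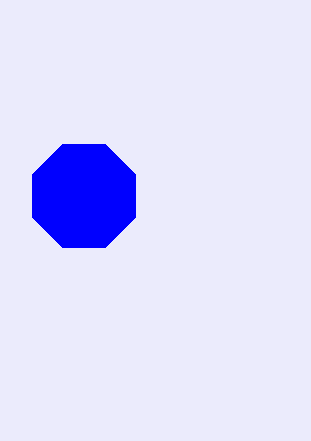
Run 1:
center_x = 84
center_y = 196
radius = 56
color = 'blue'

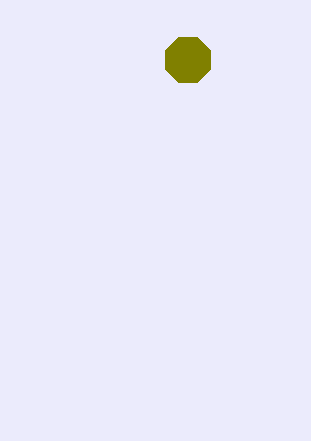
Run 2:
center_x = 188; center_y = 60; radius = 24; color = 'olive'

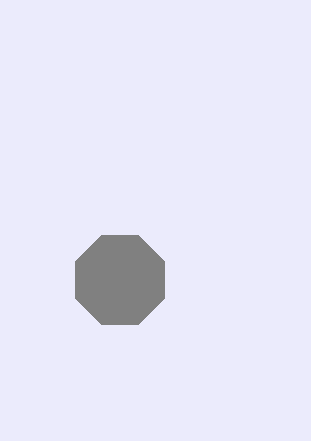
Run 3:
center_x = 120
center_y = 280
radius = 48
color = 'gray'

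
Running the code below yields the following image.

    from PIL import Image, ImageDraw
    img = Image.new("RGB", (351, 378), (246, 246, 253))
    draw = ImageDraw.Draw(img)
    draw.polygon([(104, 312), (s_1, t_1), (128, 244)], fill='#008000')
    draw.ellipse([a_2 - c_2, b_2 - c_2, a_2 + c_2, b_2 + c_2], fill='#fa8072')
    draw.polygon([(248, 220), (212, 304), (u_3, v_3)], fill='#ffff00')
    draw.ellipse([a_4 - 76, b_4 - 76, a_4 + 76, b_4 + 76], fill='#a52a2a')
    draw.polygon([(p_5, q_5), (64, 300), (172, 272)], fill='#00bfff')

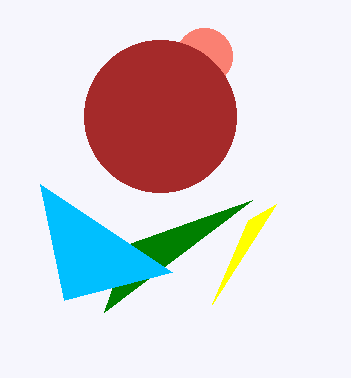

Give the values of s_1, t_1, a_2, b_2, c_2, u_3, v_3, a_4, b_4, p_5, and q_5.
s_1 = 252; t_1 = 200; a_2 = 204; b_2 = 56; c_2 = 28; u_3 = 276; v_3 = 204; a_4 = 160; b_4 = 116; p_5 = 40; q_5 = 184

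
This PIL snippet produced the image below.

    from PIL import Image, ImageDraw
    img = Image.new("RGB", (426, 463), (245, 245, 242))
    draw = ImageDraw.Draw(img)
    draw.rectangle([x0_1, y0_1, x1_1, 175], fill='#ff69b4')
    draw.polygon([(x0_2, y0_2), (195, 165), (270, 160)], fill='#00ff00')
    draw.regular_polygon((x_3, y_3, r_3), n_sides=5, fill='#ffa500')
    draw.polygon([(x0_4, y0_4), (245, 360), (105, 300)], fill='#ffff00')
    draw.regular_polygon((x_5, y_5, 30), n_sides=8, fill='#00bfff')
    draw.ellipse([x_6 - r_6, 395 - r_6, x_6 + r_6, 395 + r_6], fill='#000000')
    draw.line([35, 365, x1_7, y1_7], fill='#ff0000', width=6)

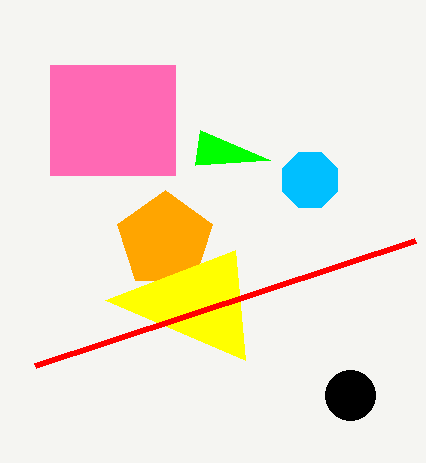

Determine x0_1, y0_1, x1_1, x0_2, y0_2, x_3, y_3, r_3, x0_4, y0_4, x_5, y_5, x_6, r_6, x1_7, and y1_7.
x0_1 = 50; y0_1 = 65; x1_1 = 175; x0_2 = 200; y0_2 = 130; x_3 = 165; y_3 = 240; r_3 = 50; x0_4 = 235; y0_4 = 250; x_5 = 310; y_5 = 180; x_6 = 350; r_6 = 25; x1_7 = 415; y1_7 = 240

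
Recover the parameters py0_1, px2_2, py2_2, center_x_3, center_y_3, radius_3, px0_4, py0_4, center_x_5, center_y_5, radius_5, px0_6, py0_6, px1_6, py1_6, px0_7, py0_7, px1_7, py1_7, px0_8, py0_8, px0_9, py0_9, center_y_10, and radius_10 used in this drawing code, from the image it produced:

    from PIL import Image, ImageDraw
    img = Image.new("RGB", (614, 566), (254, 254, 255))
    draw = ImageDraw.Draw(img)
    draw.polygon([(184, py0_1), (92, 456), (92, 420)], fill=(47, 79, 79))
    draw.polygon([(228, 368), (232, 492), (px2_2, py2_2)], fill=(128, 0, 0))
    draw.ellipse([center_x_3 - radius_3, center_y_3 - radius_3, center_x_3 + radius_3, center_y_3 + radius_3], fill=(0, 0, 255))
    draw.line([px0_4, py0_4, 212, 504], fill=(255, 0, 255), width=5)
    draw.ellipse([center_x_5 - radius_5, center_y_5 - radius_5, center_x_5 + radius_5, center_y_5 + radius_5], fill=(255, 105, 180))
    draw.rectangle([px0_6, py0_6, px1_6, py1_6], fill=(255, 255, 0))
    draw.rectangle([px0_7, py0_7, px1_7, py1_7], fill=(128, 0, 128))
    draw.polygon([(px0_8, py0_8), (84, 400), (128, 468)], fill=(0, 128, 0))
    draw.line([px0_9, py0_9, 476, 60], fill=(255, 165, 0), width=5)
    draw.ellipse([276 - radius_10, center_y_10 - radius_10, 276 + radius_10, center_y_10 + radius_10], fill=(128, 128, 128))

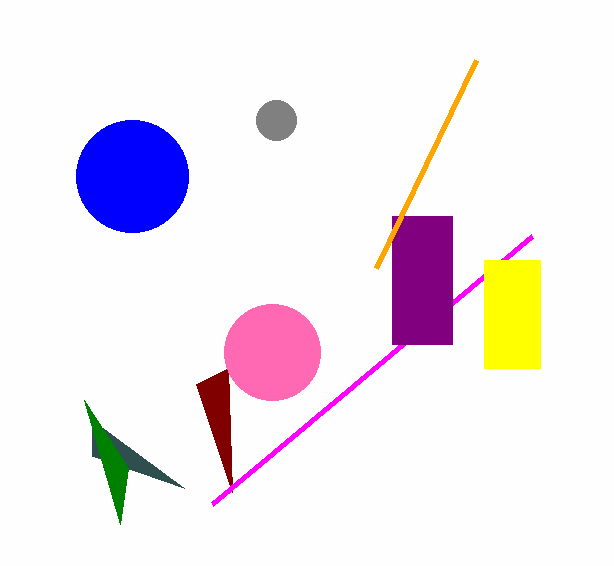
py0_1 = 488, px2_2 = 196, py2_2 = 384, center_x_3 = 132, center_y_3 = 176, radius_3 = 56, px0_4 = 532, py0_4 = 236, center_x_5 = 272, center_y_5 = 352, radius_5 = 48, px0_6 = 484, py0_6 = 260, px1_6 = 540, py1_6 = 368, px0_7 = 392, py0_7 = 216, px1_7 = 452, py1_7 = 344, px0_8 = 120, py0_8 = 524, px0_9 = 376, py0_9 = 268, center_y_10 = 120, radius_10 = 20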